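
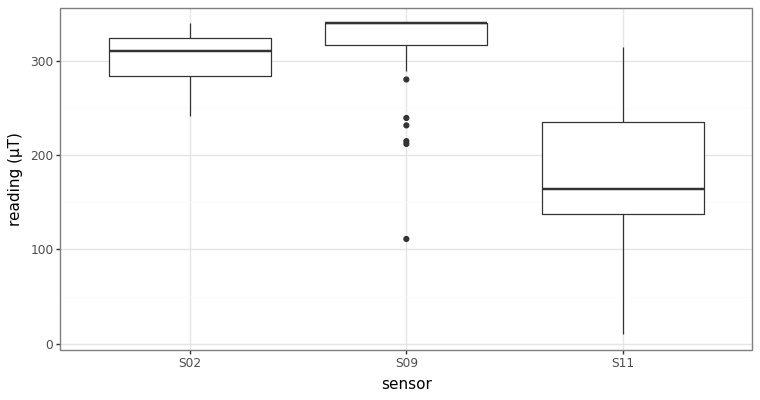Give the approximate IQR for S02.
≈ 40

Q3 ≈ 320, Q1 ≈ 280; IQR ≈ 40.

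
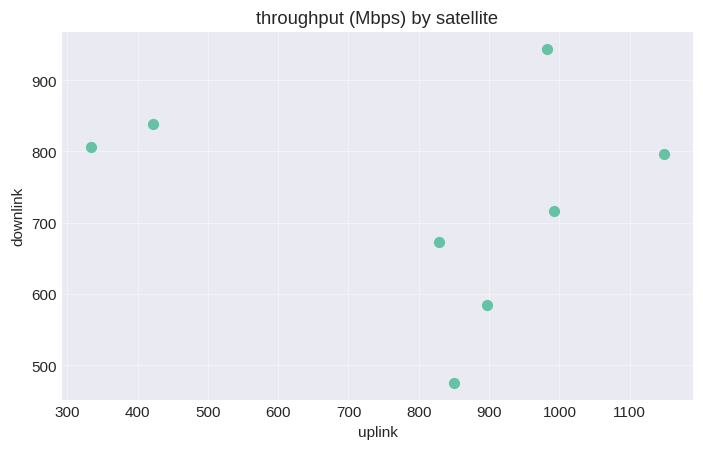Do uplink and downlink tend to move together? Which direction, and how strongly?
no clear correlation

Points are roughly uncorrelated; weak (|r| ≈ 0.2).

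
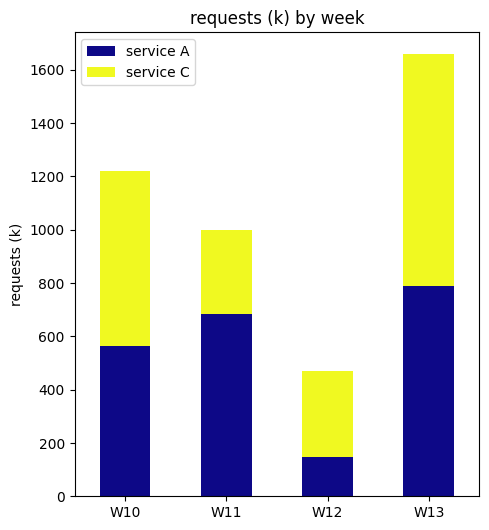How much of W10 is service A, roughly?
service A top ≈ 600, bottom ≈ 0; segment ≈ 600.

≈ 600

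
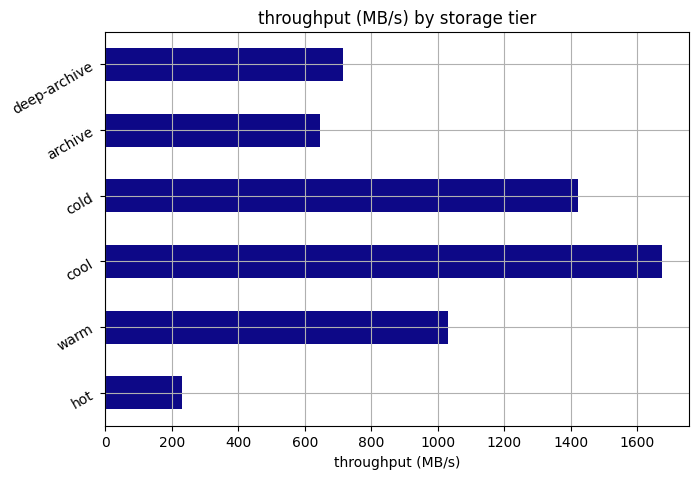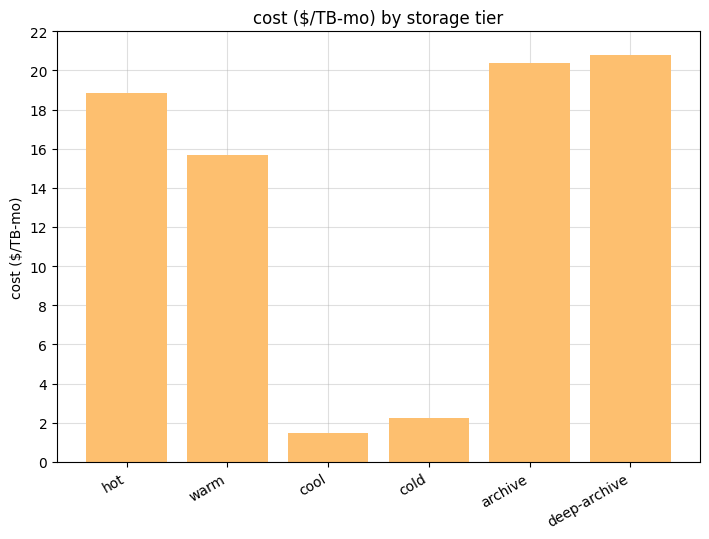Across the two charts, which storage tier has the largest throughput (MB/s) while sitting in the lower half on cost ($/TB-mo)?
cool

Chart 2 median cost ($/TB-mo) ≈ 18; below-median storage tiers: warm, cool, cold. Among those, cool has the highest throughput (MB/s) (≈ 1600).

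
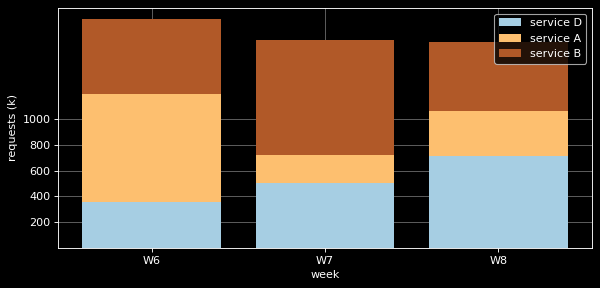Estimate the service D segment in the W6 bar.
service D top ≈ 400, bottom ≈ 0; segment ≈ 400.

≈ 400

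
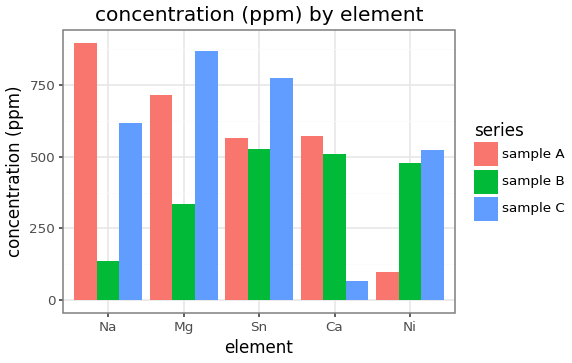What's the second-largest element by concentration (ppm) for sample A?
Top 3 for sample A: Na ≈ 900, Mg ≈ 700, Ca ≈ 600.

Mg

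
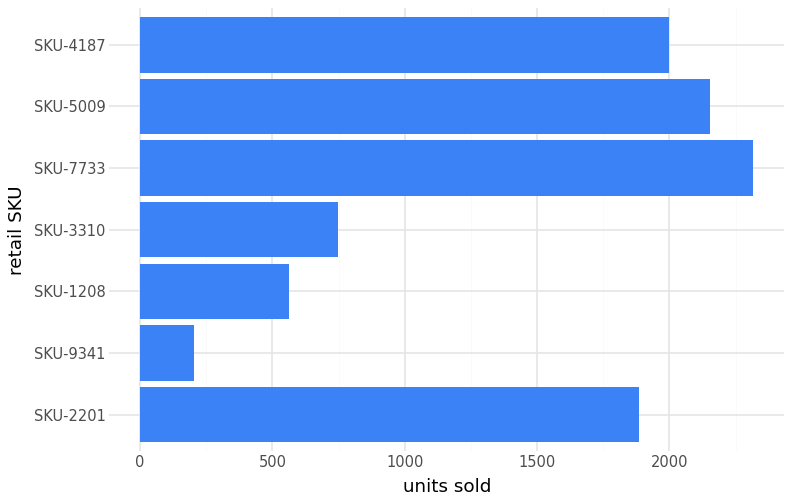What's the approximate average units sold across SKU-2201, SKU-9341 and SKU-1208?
≈ 867

(1800 + 200 + 600) / 3 ≈ 867.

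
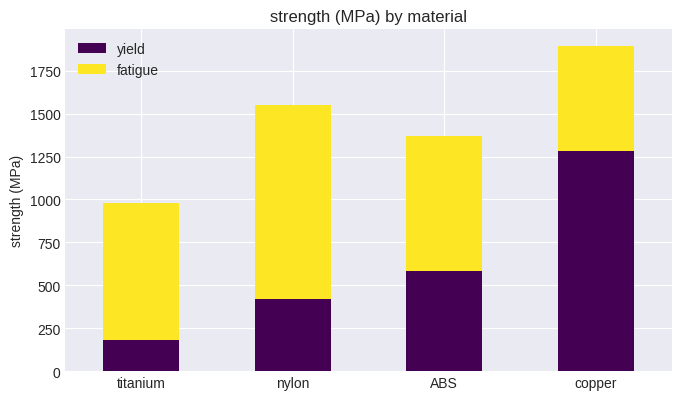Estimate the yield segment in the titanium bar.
yield top ≈ 200, bottom ≈ 0; segment ≈ 200.

≈ 200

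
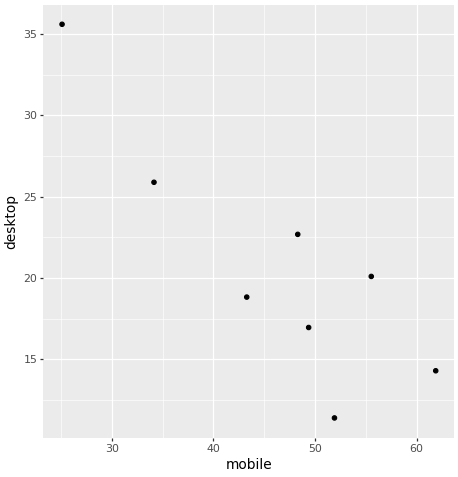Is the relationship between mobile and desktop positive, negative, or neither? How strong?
Points are negatively correlated; strong (|r| ≈ 0.9).

negative, strong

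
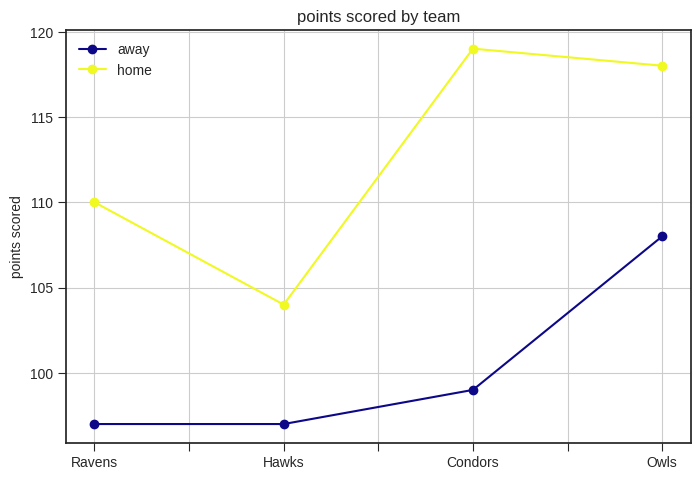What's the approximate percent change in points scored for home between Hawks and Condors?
≈ +15.4%

Hawks ≈ 104, Condors ≈ 120; (120 − 104) / 104 ≈ +15.4%.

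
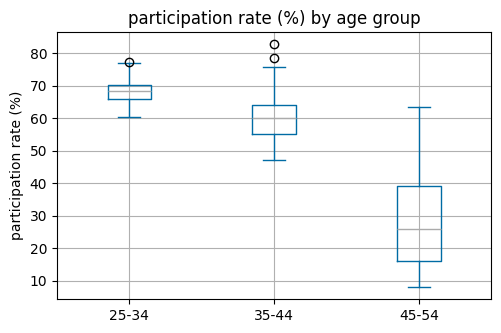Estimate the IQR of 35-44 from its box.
Q3 ≈ 65, Q1 ≈ 55; IQR ≈ 10.

≈ 10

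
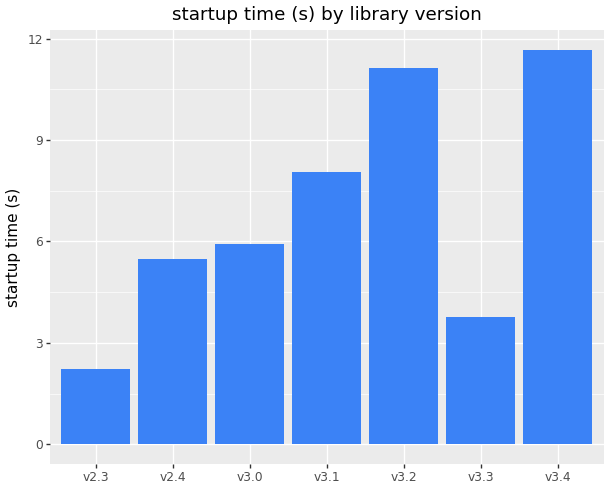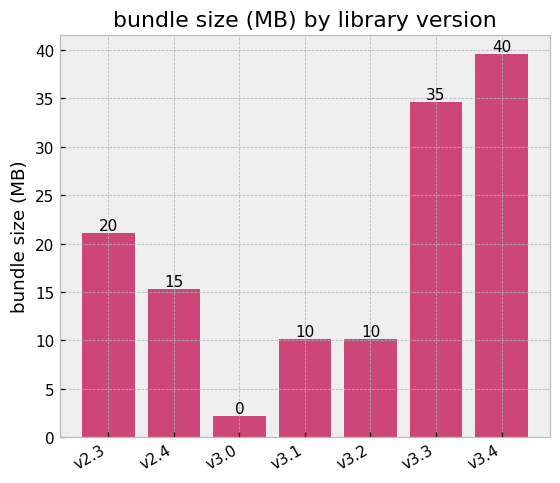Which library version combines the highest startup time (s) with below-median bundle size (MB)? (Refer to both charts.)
Chart 2 median bundle size (MB) ≈ 15; below-median library versions: v3.0, v3.1, v3.2. Among those, v3.2 has the highest startup time (s) (≈ 12).

v3.2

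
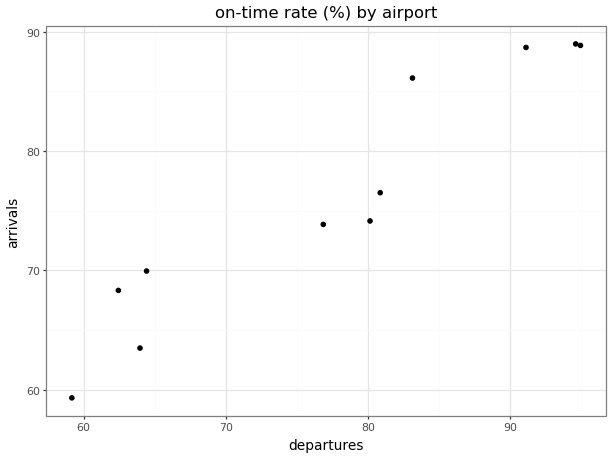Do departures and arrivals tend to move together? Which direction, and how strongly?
Points are positively correlated; strong (|r| ≈ 1.0).

positive, strong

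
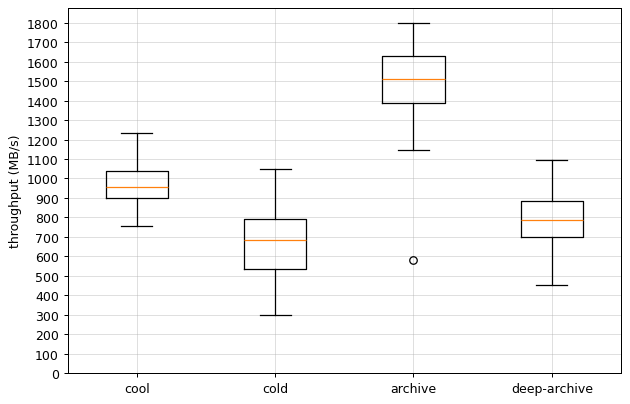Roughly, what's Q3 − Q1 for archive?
Q3 ≈ 1600, Q1 ≈ 1400; IQR ≈ 200.

≈ 200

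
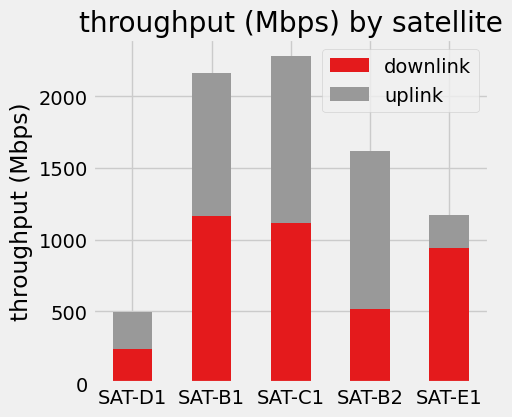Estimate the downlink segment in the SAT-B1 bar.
≈ 1200

downlink top ≈ 1200, bottom ≈ 0; segment ≈ 1200.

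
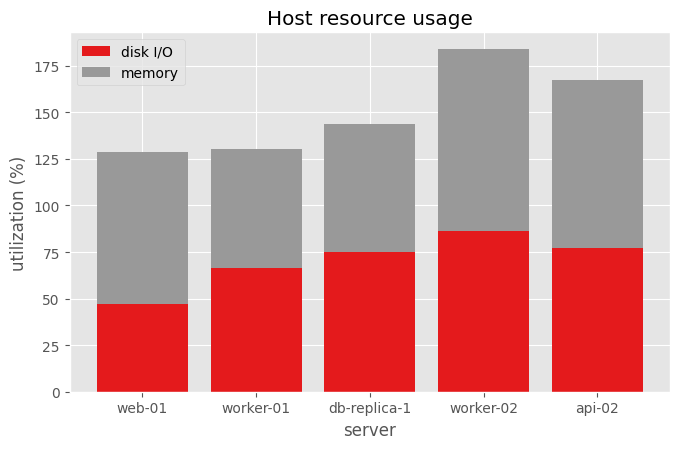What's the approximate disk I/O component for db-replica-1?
disk I/O top ≈ 80, bottom ≈ 0; segment ≈ 80.

≈ 80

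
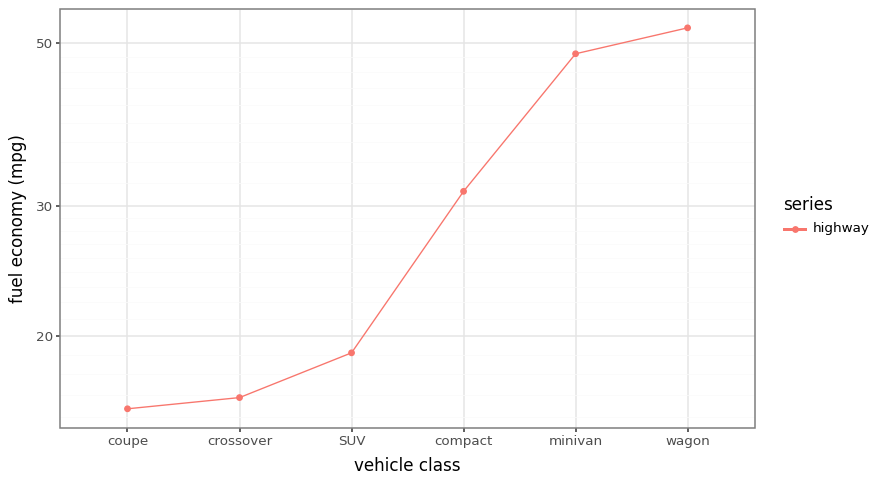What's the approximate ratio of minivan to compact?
≈ 1.67×

minivan ≈ 50, compact ≈ 30; 50/30 ≈ 1.67.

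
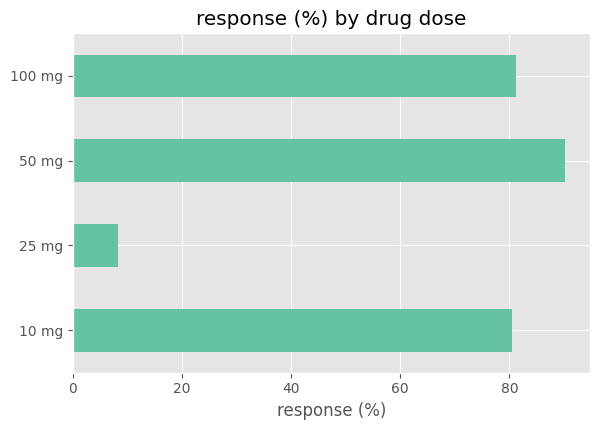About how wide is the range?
≈ 80

Max 50 mg ≈ 90, min 25 mg ≈ 10; range ≈ 80.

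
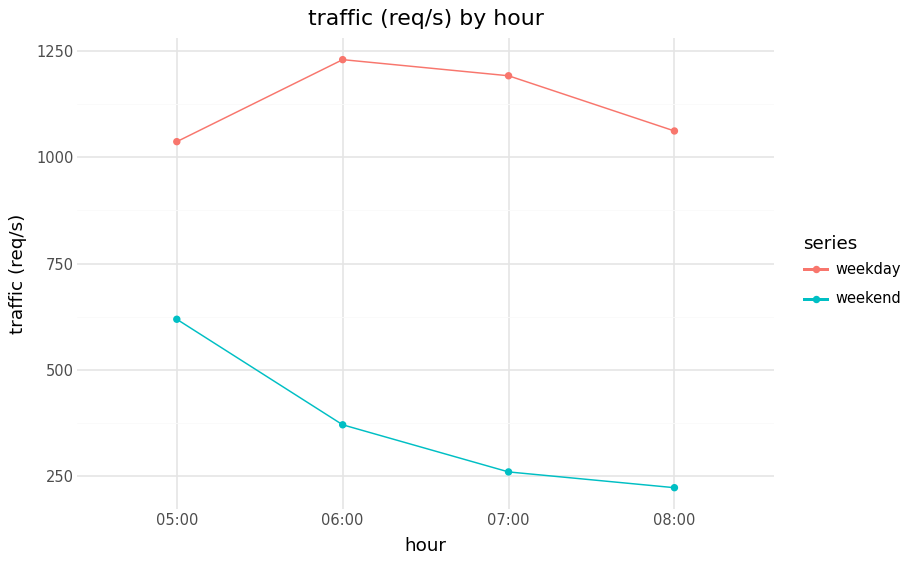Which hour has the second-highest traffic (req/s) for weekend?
06:00

Top 3 for weekend: 05:00 ≈ 600, 06:00 ≈ 400, 07:00 ≈ 300.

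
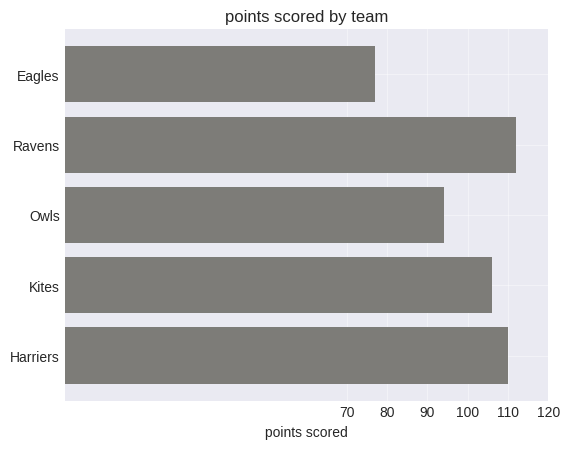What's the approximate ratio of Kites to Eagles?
Kites ≈ 110, Eagles ≈ 80; 110/80 ≈ 1.38.

≈ 1.38×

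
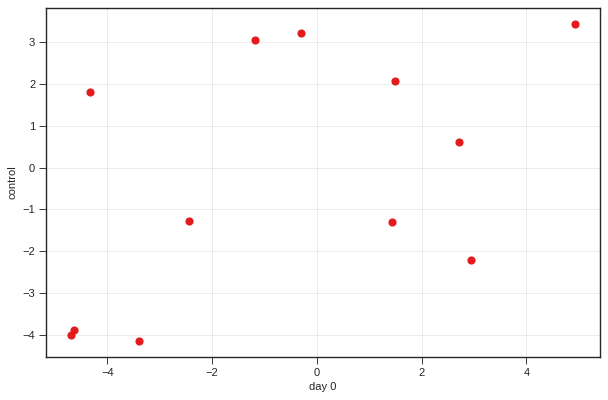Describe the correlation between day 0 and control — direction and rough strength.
Points are positively correlated; moderate (|r| ≈ 0.5).

positive, moderate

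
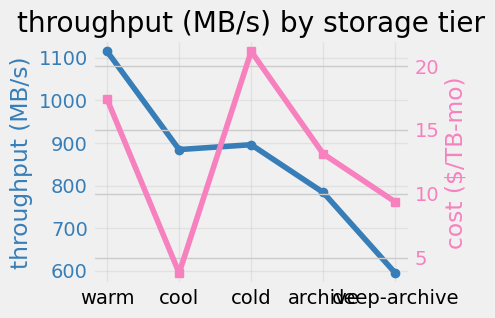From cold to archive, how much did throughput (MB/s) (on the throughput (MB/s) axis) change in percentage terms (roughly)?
≈ -11.1%

cold ≈ 900, archive ≈ 800; (800 − 900) / 900 ≈ -11.1%.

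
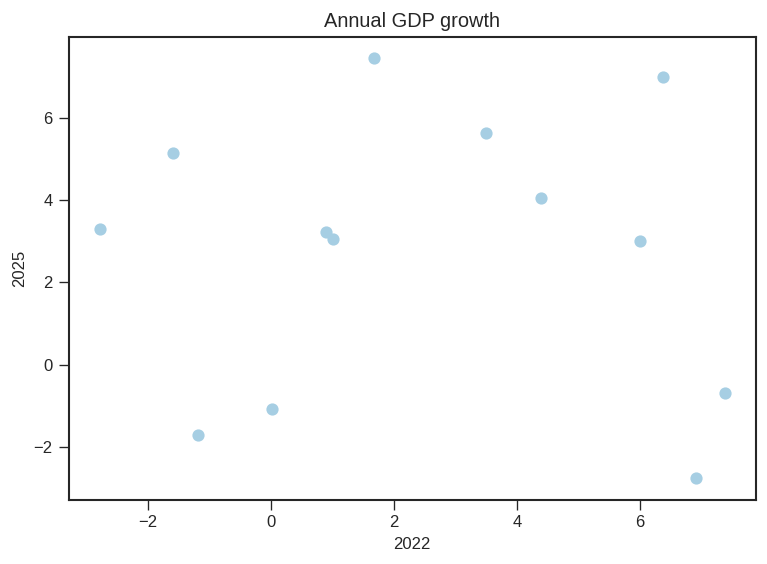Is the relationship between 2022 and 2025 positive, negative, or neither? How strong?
Points are roughly uncorrelated; weak (|r| ≈ 0.1).

no clear correlation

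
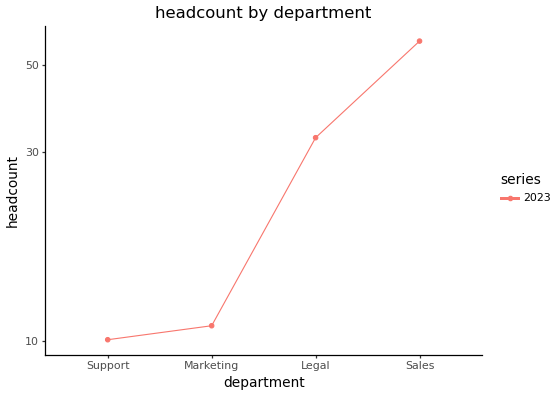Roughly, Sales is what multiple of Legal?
Sales ≈ 55, Legal ≈ 35; 55/35 ≈ 1.57.

≈ 1.57×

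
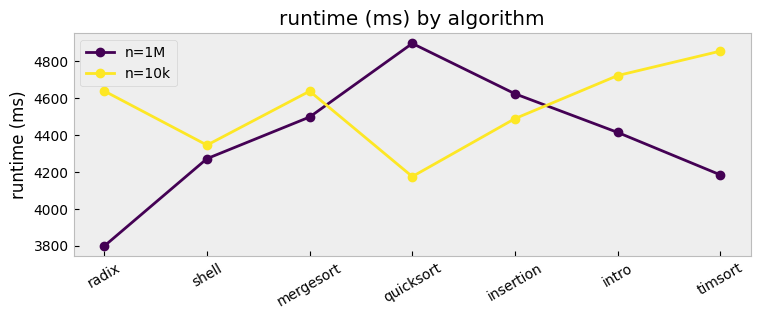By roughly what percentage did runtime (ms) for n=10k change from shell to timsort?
shell ≈ 4300, timsort ≈ 4900; (4900 − 4300) / 4300 ≈ +14%.

≈ +14%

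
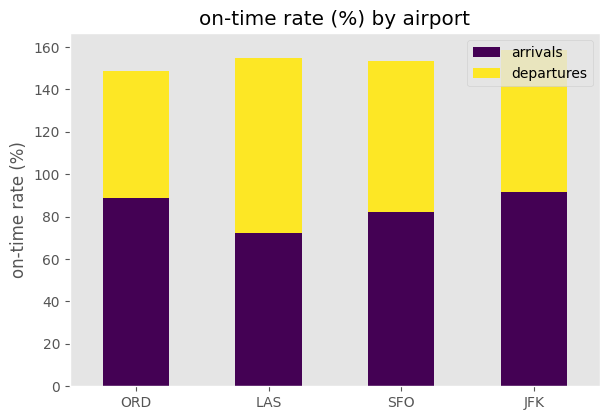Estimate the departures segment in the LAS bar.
≈ 80

departures top ≈ 160, bottom ≈ 80; segment ≈ 80.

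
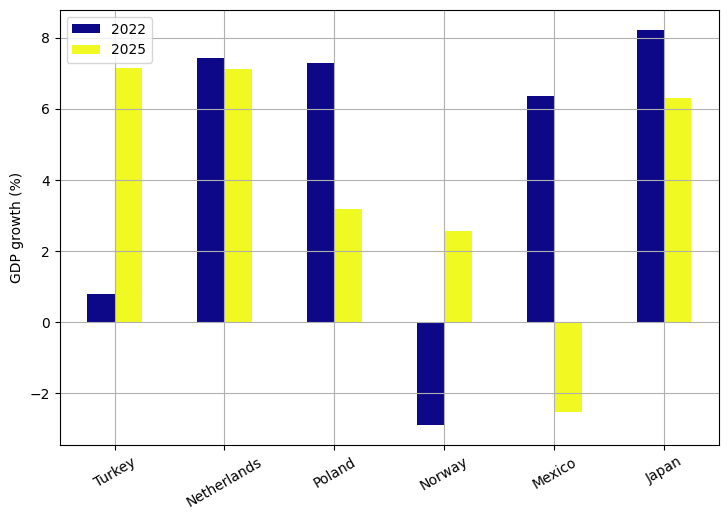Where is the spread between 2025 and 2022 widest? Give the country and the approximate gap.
Mexico, ≈ 9 %

Mexico: 2025 ≈ -3, 2022 ≈ 6 → gap ≈ 9. Next-largest (Turkey) is only ≈ 6.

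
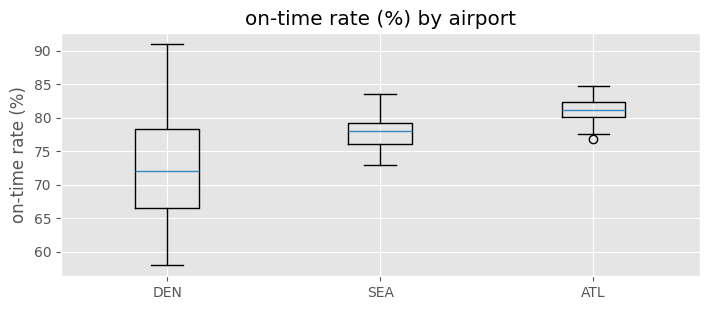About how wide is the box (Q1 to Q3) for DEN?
≈ 11

Q3 ≈ 78, Q1 ≈ 67; IQR ≈ 11.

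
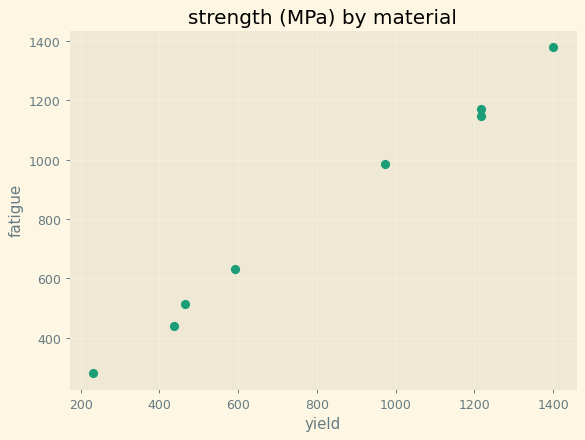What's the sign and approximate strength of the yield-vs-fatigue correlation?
Points are positively correlated; strong (|r| ≈ 1.0).

positive, strong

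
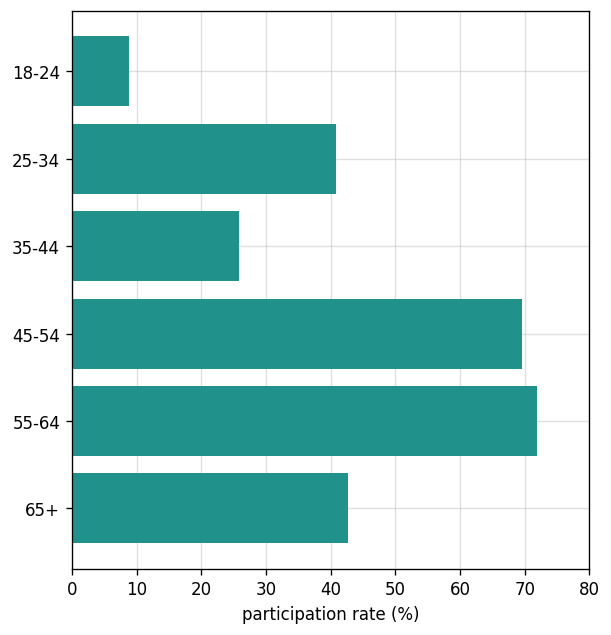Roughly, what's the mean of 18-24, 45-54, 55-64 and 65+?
(10 + 70 + 70 + 40) / 4 ≈ 48.

≈ 48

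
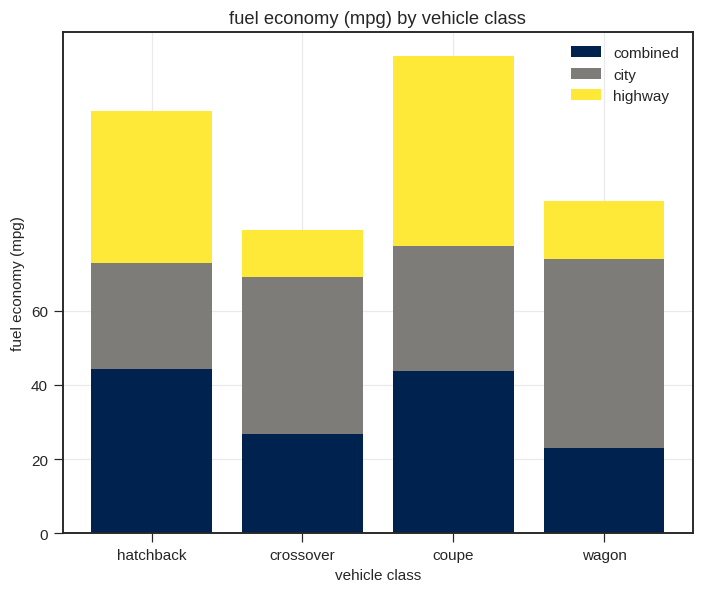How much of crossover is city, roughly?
≈ 40

city top ≈ 60, bottom ≈ 20; segment ≈ 40.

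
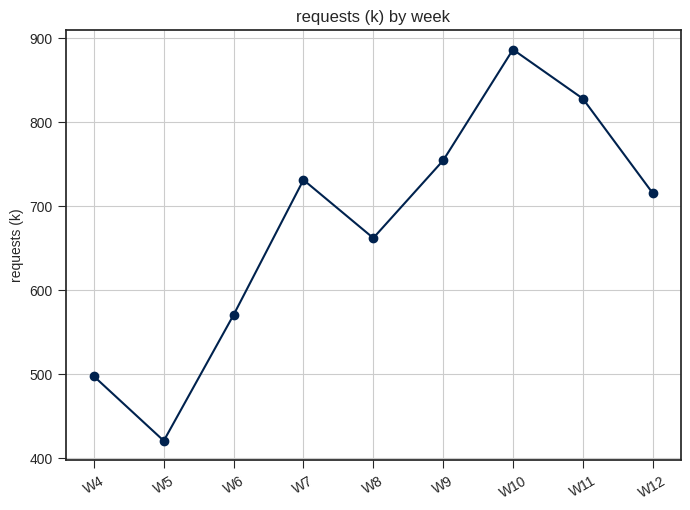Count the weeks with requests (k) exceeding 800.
Above 800: W10, W11.

2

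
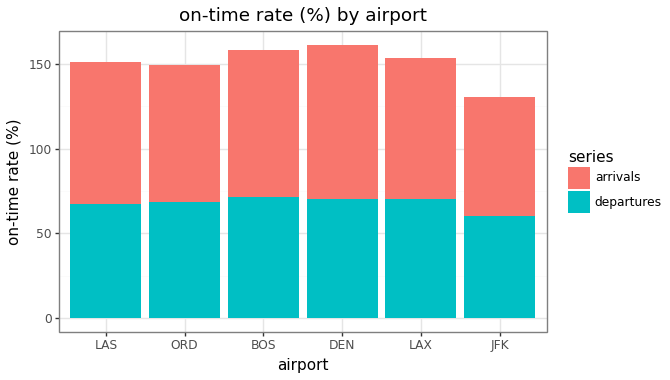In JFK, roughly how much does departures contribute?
≈ 60

departures top ≈ 60, bottom ≈ 0; segment ≈ 60.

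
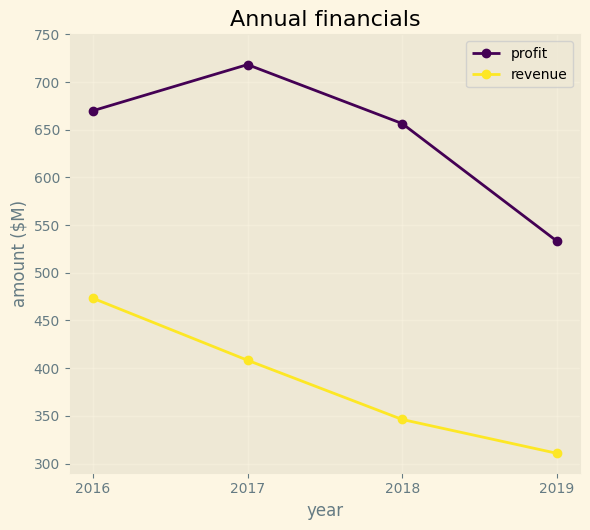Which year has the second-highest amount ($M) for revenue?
Top 3 for revenue: 2016 ≈ 450, 2017 ≈ 400, 2018 ≈ 350.

2017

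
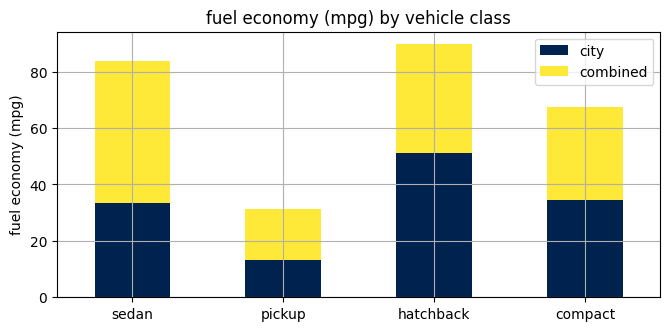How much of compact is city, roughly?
≈ 30

city top ≈ 30, bottom ≈ 0; segment ≈ 30.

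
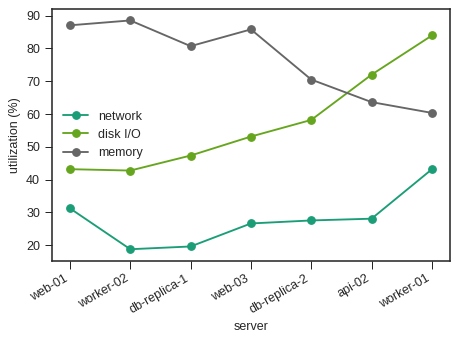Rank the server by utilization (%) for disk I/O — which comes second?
Top 3 for disk I/O: worker-01 ≈ 80, api-02 ≈ 70, db-replica-2 ≈ 60.

api-02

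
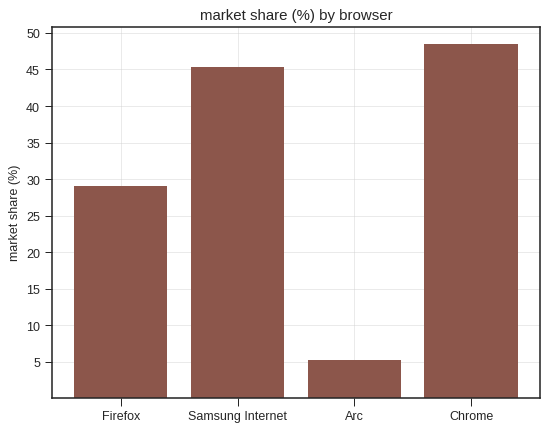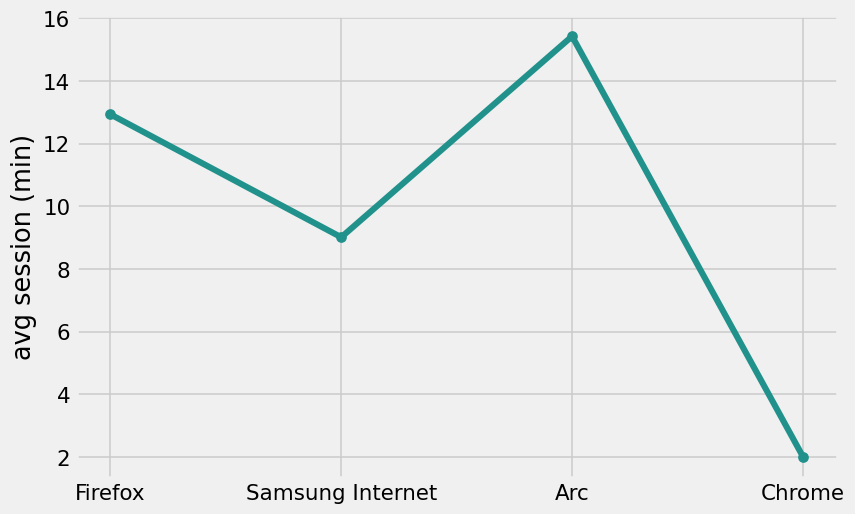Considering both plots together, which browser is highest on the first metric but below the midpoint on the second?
Chart 2 median avg session (min) ≈ 10; below-median browsers: Samsung Internet, Chrome. Among those, Chrome has the highest market share (%) (≈ 50).

Chrome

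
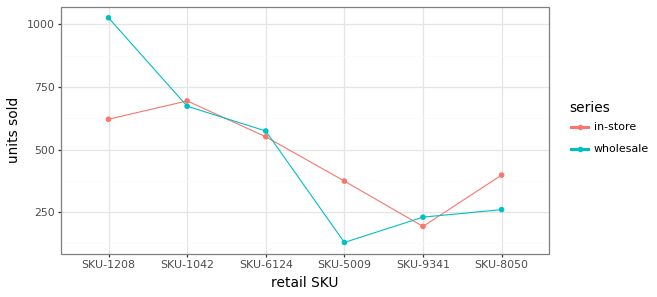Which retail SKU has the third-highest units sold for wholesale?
SKU-6124

Top 4 for wholesale: SKU-1208 ≈ 1000, SKU-1042 ≈ 700, SKU-6124 ≈ 600, SKU-8050 ≈ 300.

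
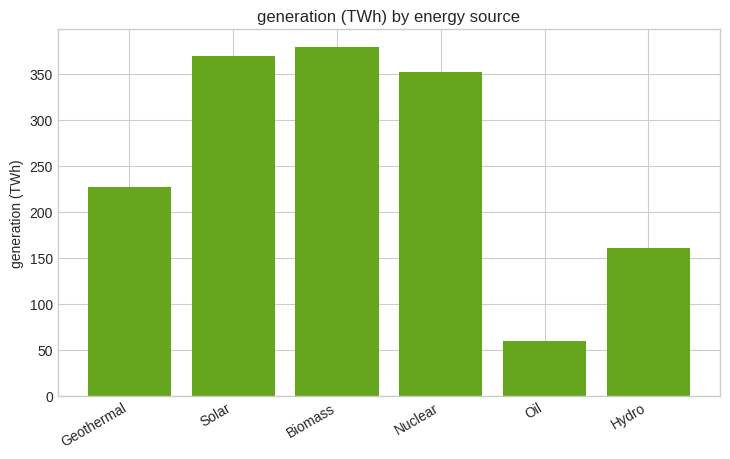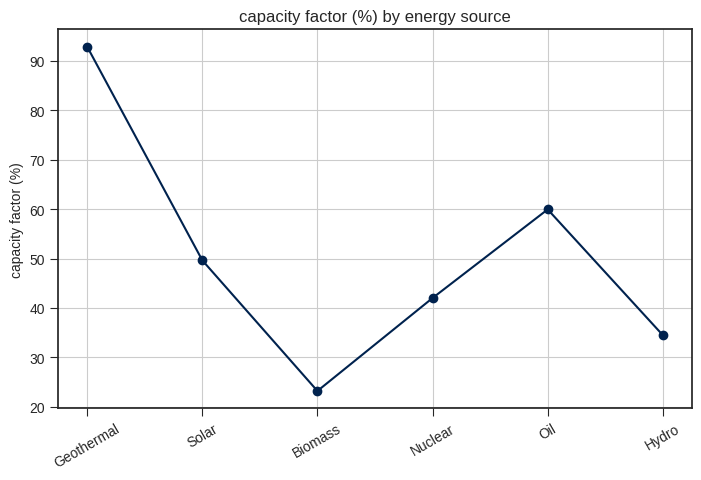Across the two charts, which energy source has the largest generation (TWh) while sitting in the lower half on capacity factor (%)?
Chart 2 median capacity factor (%) ≈ 50; below-median energy sources: Biomass, Nuclear, Hydro. Among those, Biomass has the highest generation (TWh) (≈ 400).

Biomass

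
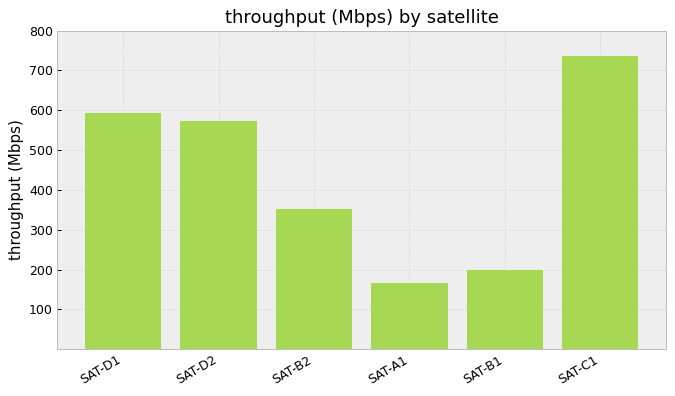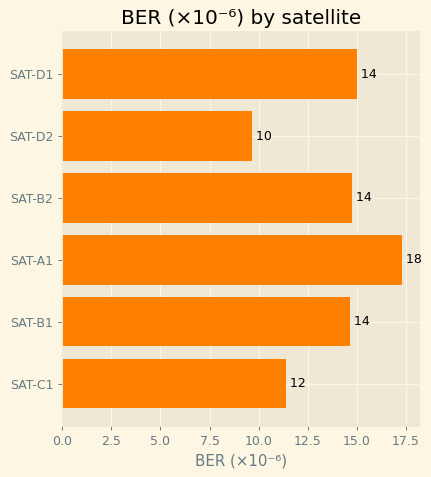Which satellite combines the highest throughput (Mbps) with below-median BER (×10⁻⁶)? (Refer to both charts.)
SAT-C1

Chart 2 median BER (×10⁻⁶) ≈ 14; below-median satellites: SAT-D2, SAT-B1, SAT-C1. Among those, SAT-C1 has the highest throughput (Mbps) (≈ 700).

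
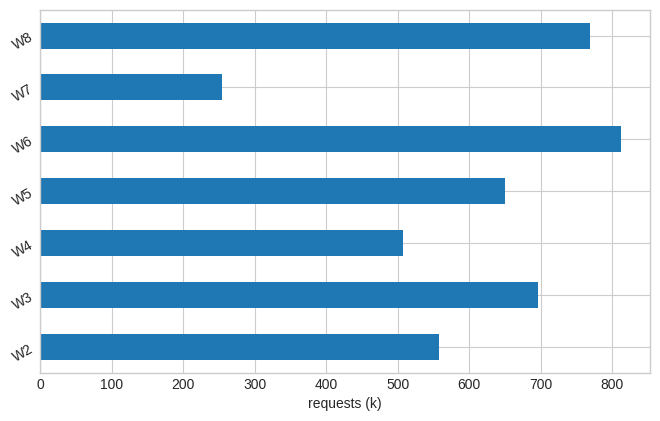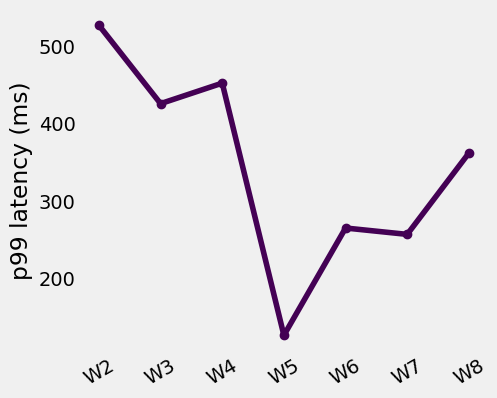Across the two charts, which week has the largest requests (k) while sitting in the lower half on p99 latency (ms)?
Chart 2 median p99 latency (ms) ≈ 350; below-median weeks: W5, W6, W7. Among those, W6 has the highest requests (k) (≈ 800).

W6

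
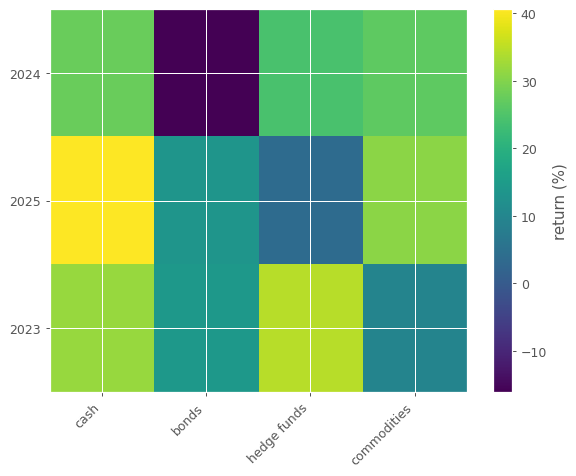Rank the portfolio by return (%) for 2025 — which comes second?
Top 3 for 2025: cash ≈ 40, commodities ≈ 30, bonds ≈ 15.

commodities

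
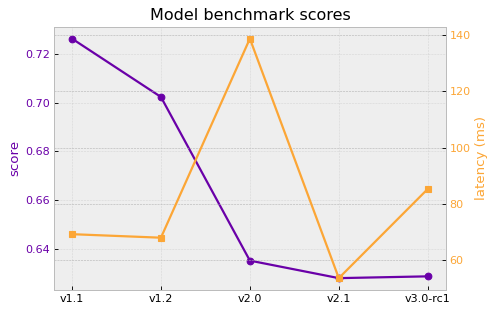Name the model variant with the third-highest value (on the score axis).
v2.0

Top 4 (on the score axis): v1.1 ≈ 0.73, v1.2 ≈ 0.70, v2.0 ≈ 0.64, v3.0-rc1 ≈ 0.63.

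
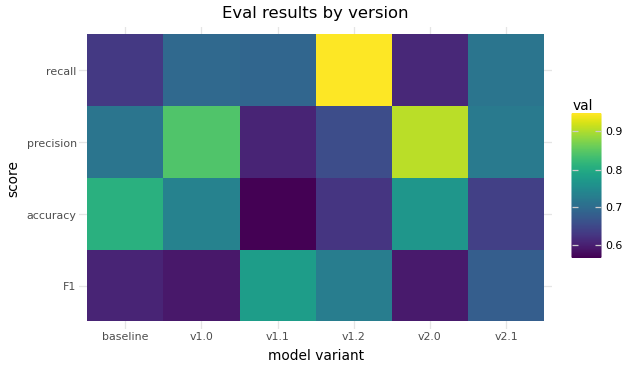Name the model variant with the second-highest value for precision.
v1.0

Top 3 for precision: v2.0 ≈ 0.90, v1.0 ≈ 0.85, v2.1 ≈ 0.70.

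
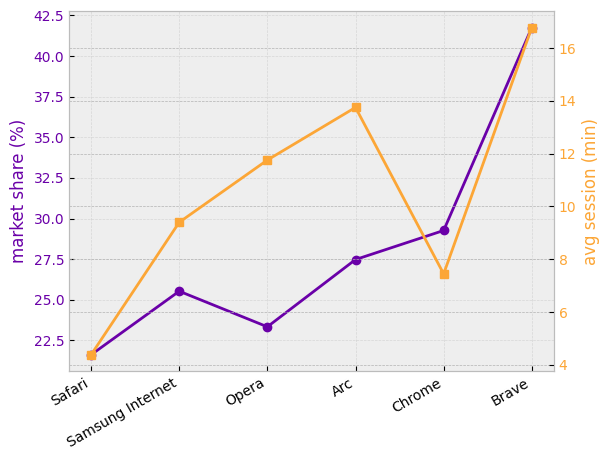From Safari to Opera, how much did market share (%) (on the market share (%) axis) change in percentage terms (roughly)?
Safari ≈ 22, Opera ≈ 24; (24 − 22) / 22 ≈ +9.1%.

≈ +9.1%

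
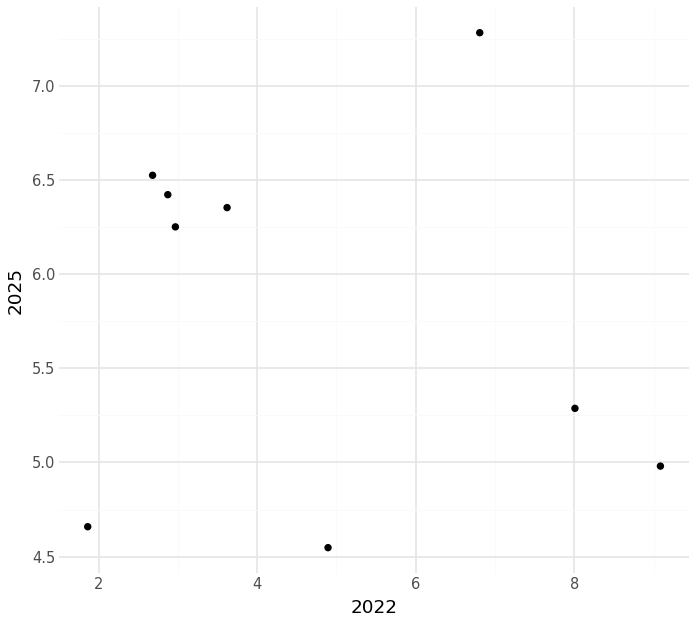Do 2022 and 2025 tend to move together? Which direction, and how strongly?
no clear correlation

Points are roughly uncorrelated; weak (|r| ≈ 0.2).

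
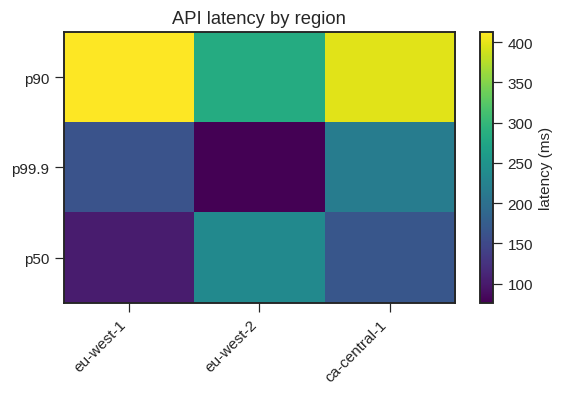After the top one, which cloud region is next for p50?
ca-central-1

Top 3 for p50: eu-west-2 ≈ 250, ca-central-1 ≈ 150, eu-west-1 ≈ 100.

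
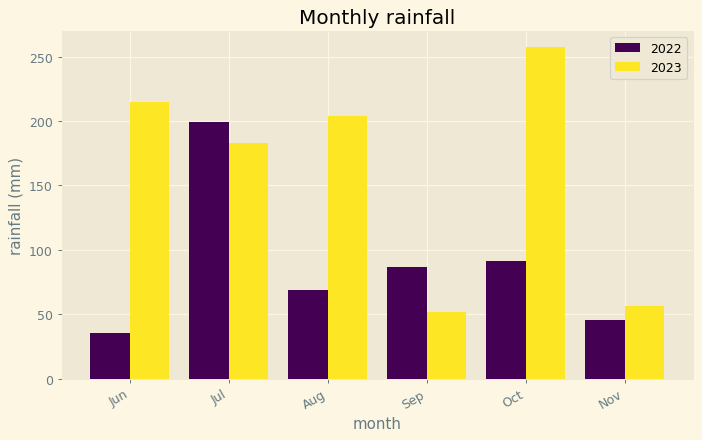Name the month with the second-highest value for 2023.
Top 3 for 2023: Oct ≈ 250, Jun ≈ 225, Aug ≈ 200.

Jun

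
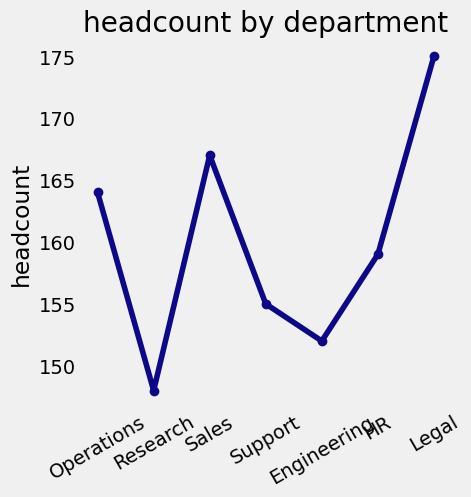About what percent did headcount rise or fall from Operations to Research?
Operations ≈ 165, Research ≈ 150; (150 − 165) / 165 ≈ -9.1%.

≈ -9.1%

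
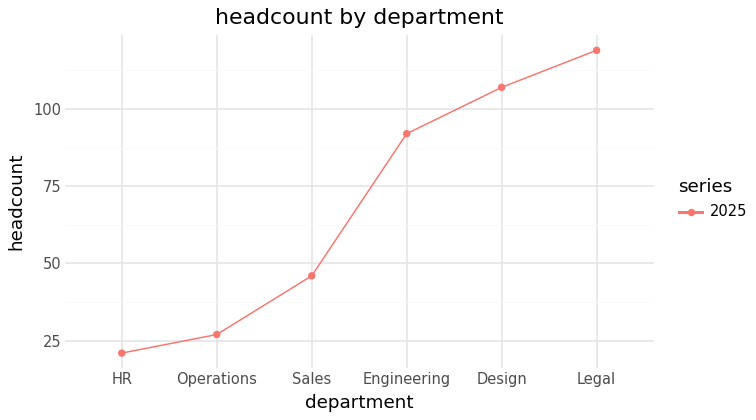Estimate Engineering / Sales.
Engineering ≈ 90, Sales ≈ 50; 90/50 ≈ 1.8.

≈ 1.8×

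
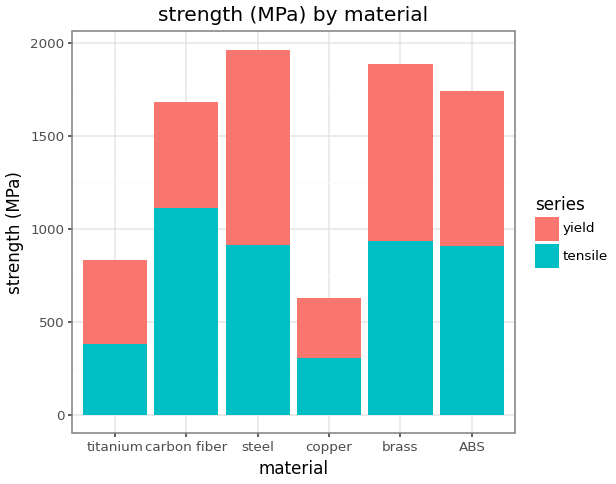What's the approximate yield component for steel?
yield top ≈ 2000, bottom ≈ 1000; segment ≈ 1000.

≈ 1000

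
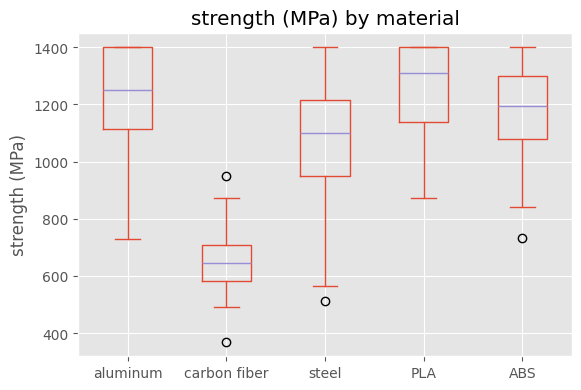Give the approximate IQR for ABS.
≈ 200

Q3 ≈ 1300, Q1 ≈ 1100; IQR ≈ 200.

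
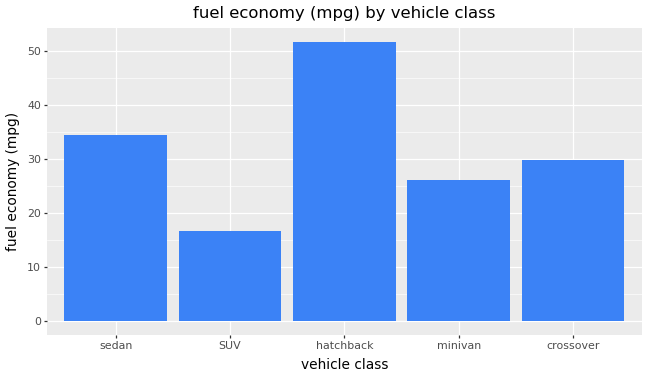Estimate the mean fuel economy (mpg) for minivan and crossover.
(25 + 30) / 2 ≈ 28.

≈ 28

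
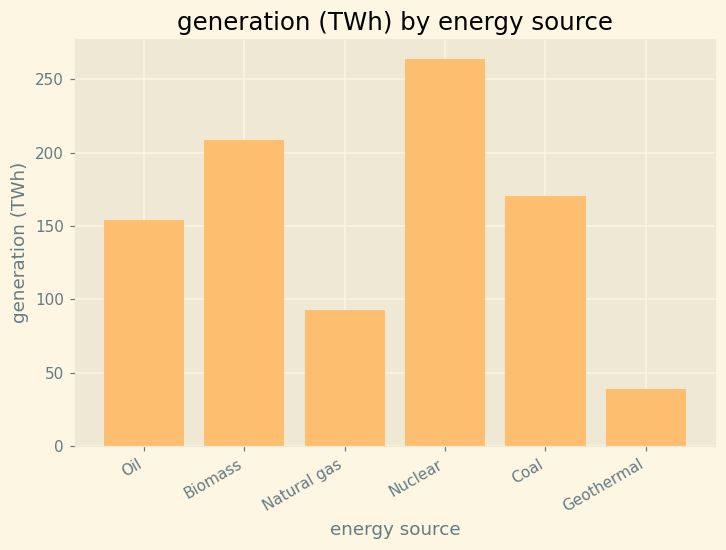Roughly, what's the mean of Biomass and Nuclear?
(200 + 275) / 2 ≈ 238.

≈ 238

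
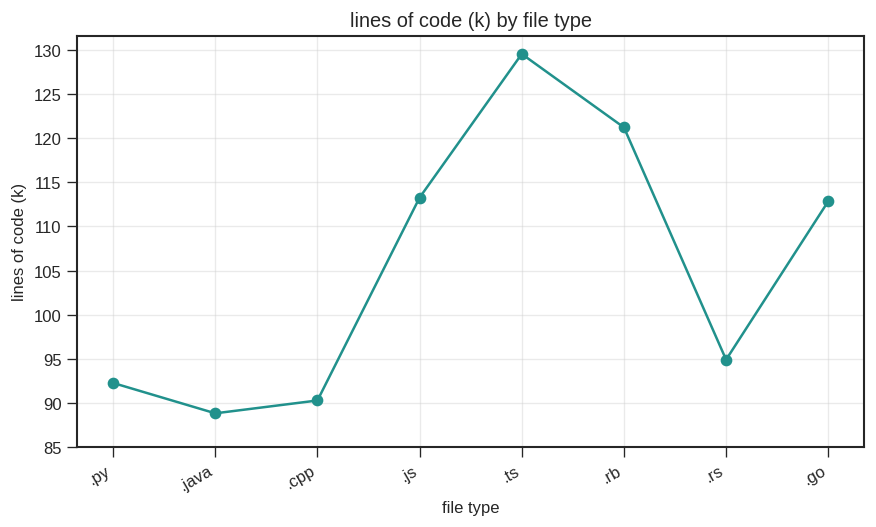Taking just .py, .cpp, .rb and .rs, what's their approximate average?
(90 + 90 + 120 + 95) / 4 ≈ 99.

≈ 99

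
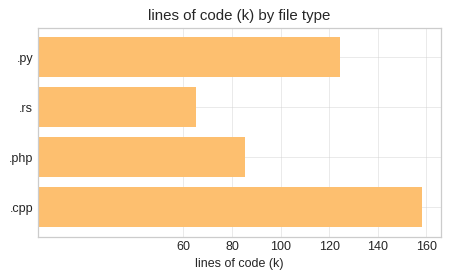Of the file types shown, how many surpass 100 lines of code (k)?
Above 100: .py, .cpp.

2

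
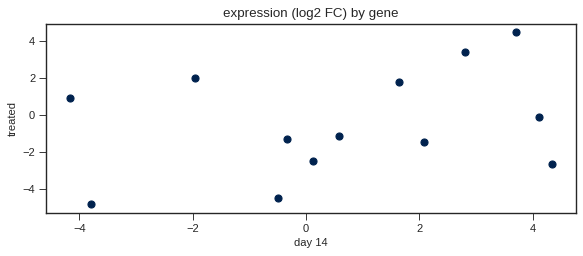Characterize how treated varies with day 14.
positive, weak

Points are positively correlated; weak (|r| ≈ 0.3).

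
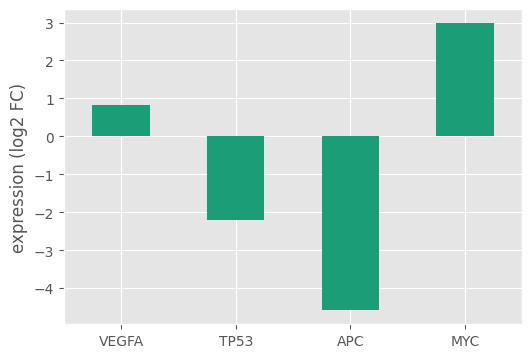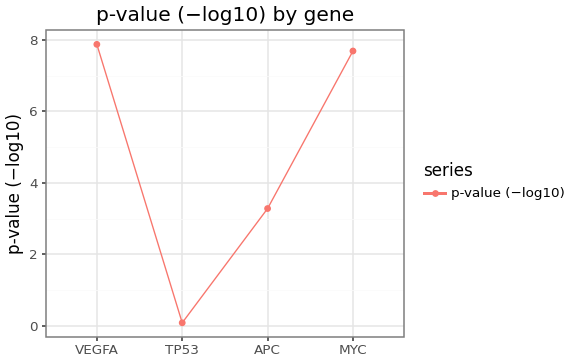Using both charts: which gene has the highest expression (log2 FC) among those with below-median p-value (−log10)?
Chart 2 median p-value (−log10) ≈ 5; below-median genes: TP53, APC. Among those, TP53 has the highest expression (log2 FC) (≈ -2).

TP53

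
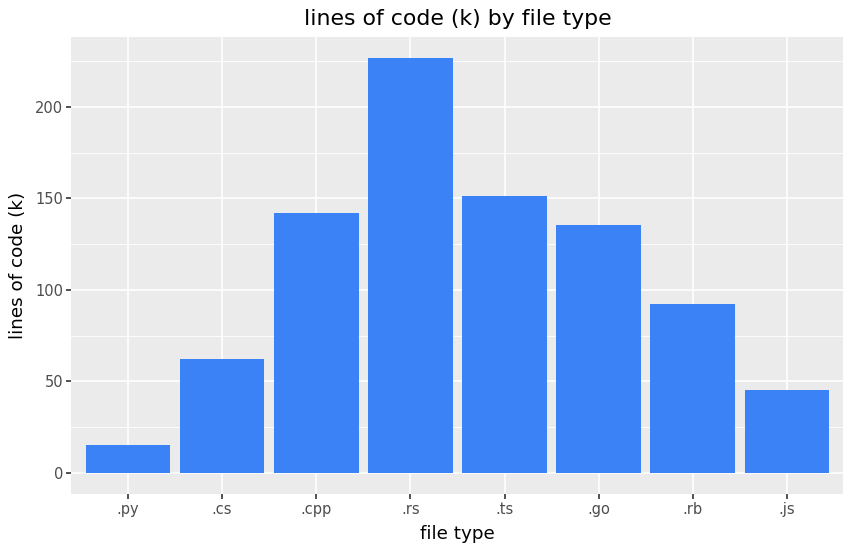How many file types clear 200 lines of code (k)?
1

Above 200: .rs.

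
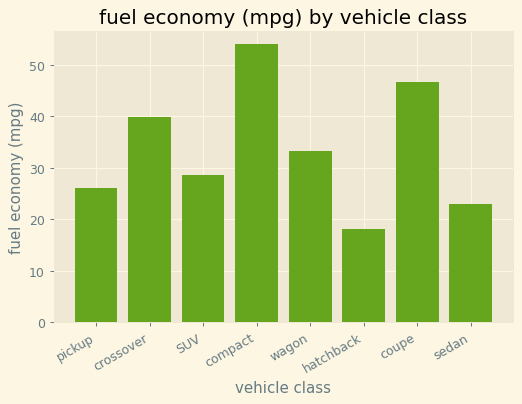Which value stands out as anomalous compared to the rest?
compact ≈ 55; the rest sit between ≈ 20 and ≈ 45.

compact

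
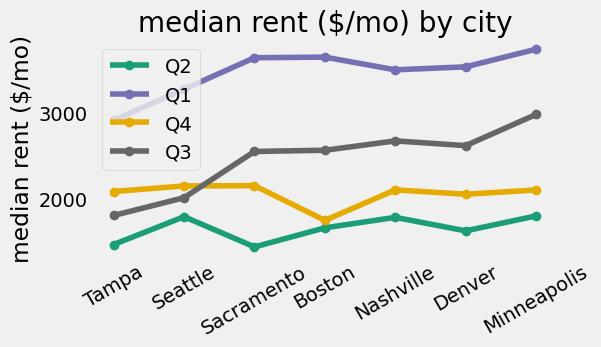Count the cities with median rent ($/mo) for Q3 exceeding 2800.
Above 2800: Minneapolis.

1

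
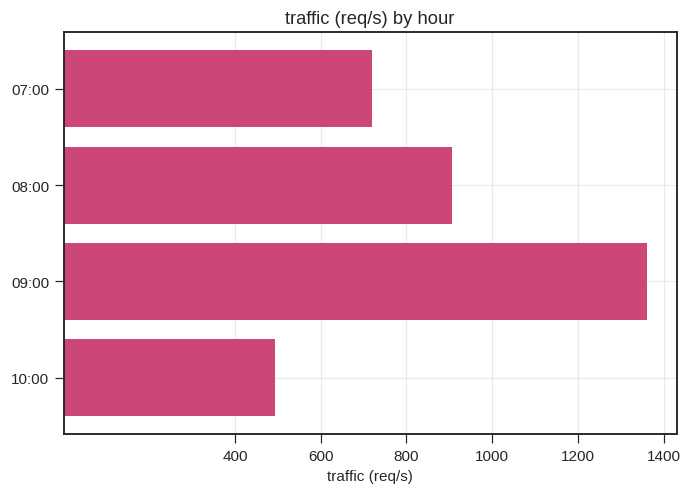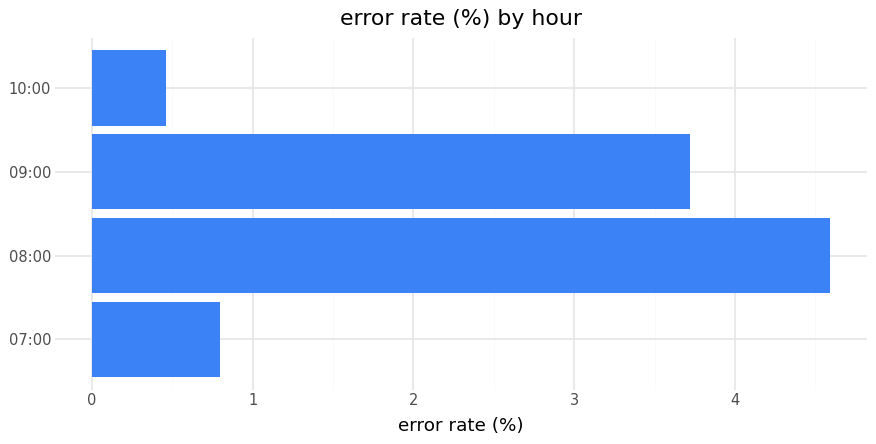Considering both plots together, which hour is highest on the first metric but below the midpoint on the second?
Chart 2 median error rate (%) ≈ 2.5; below-median hours: 07:00, 10:00. Among those, 07:00 has the highest traffic (req/s) (≈ 800).

07:00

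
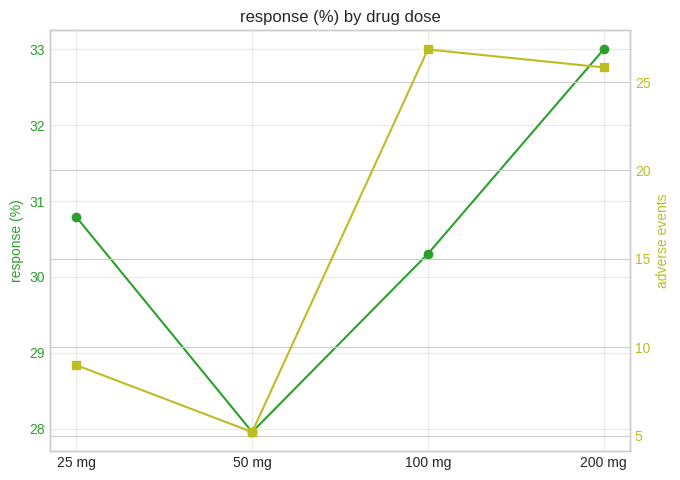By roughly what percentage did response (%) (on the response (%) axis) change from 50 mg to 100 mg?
50 mg ≈ 28.0, 100 mg ≈ 30.5; (30.5 − 28.0) / 28.0 ≈ +8.9%.

≈ +8.9%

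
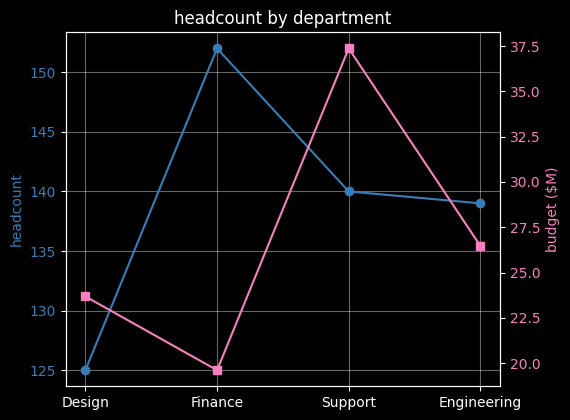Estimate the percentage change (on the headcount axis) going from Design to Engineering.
≈ +12%

Design ≈ 125, Engineering ≈ 140; (140 − 125) / 125 ≈ +12%.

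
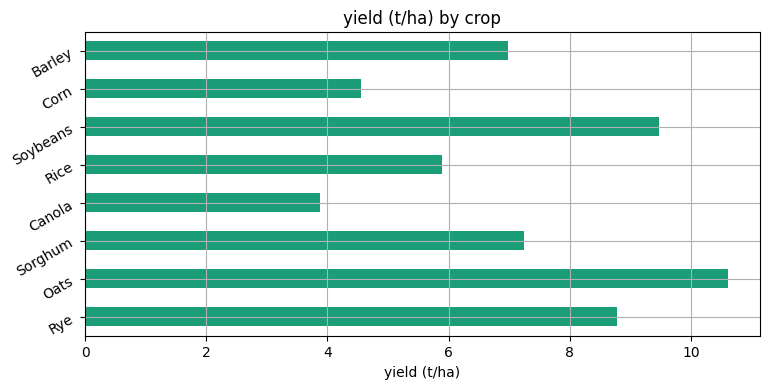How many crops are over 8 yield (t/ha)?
3

Above 8: Rye, Oats, Soybeans.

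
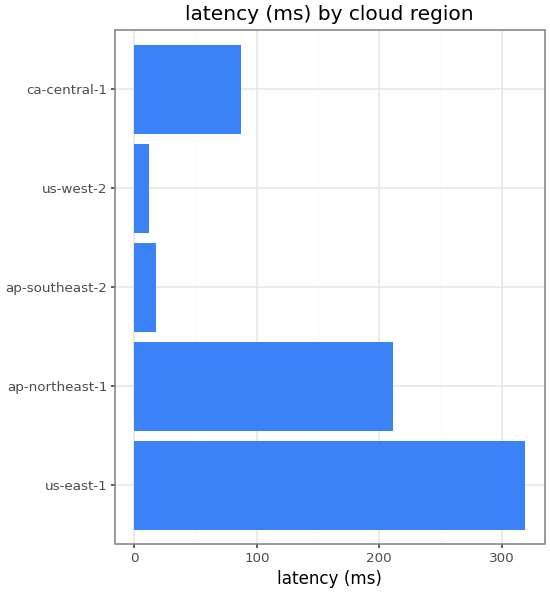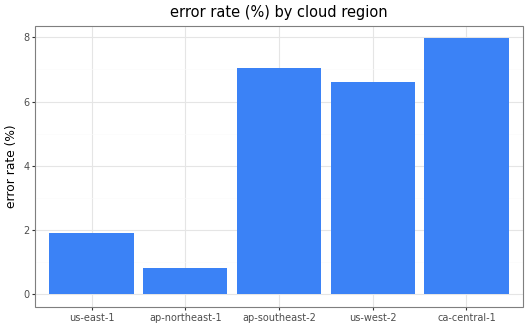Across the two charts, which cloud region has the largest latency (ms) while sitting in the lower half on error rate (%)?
Chart 2 median error rate (%) ≈ 7; below-median cloud regions: us-east-1, ap-northeast-1. Among those, us-east-1 has the highest latency (ms) (≈ 300).

us-east-1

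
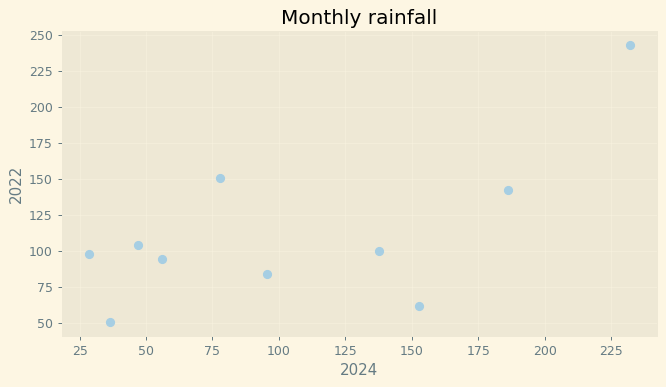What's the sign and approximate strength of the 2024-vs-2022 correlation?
Points are positively correlated; moderate (|r| ≈ 0.6).

positive, moderate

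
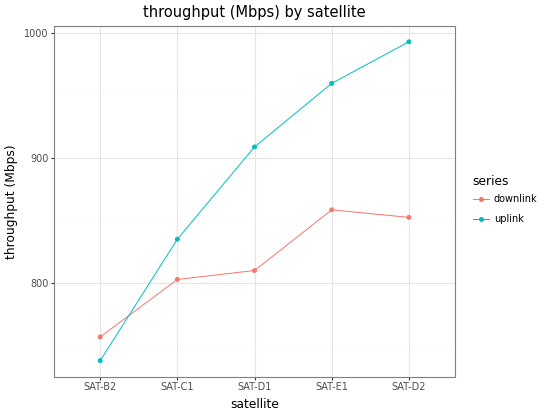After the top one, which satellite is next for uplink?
Top 3 for uplink: SAT-D2 ≈ 1000, SAT-E1 ≈ 950, SAT-D1 ≈ 900.

SAT-E1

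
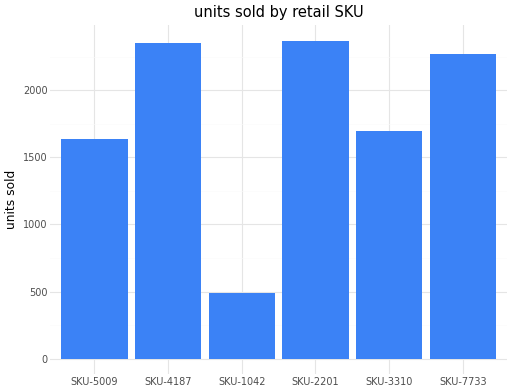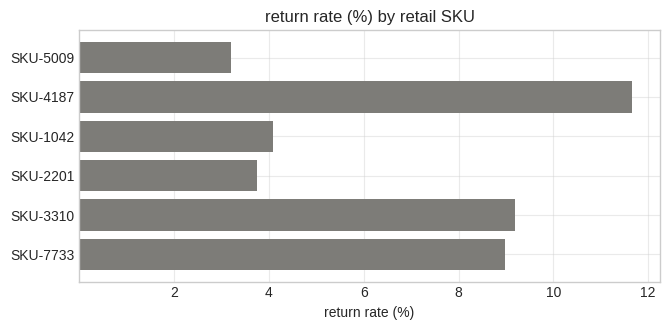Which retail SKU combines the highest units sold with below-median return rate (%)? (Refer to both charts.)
Chart 2 median return rate (%) ≈ 6; below-median retail SKUs: SKU-5009, SKU-1042, SKU-2201. Among those, SKU-2201 has the highest units sold (≈ 2500).

SKU-2201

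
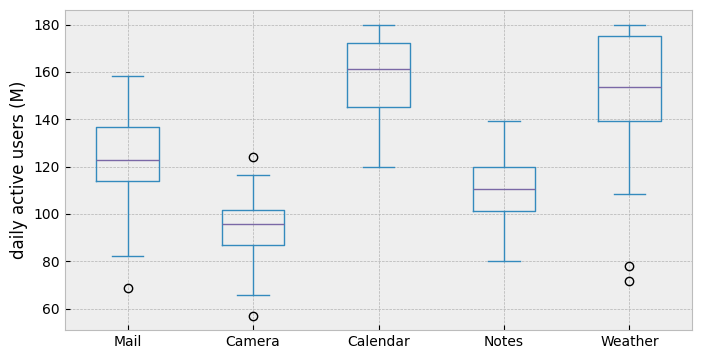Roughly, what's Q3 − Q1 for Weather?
≈ 40

Q3 ≈ 180, Q1 ≈ 140; IQR ≈ 40.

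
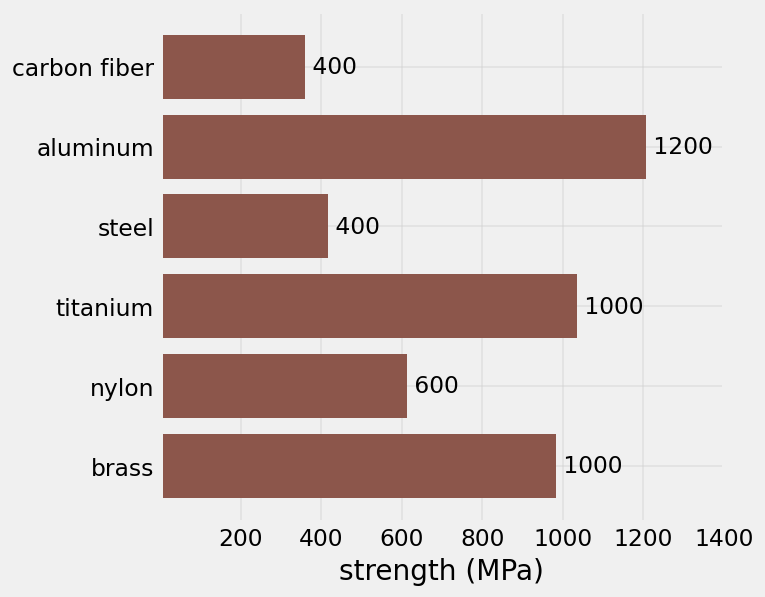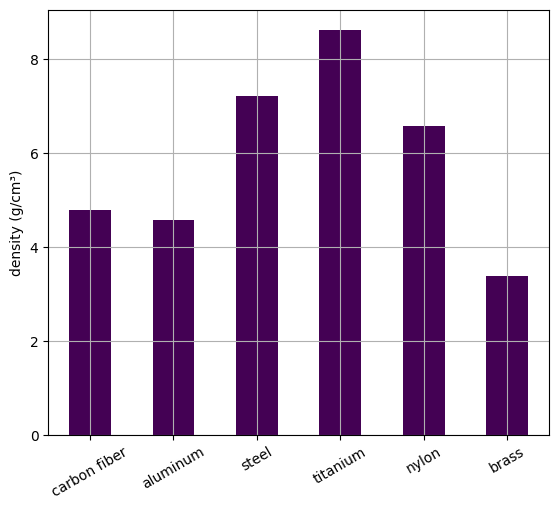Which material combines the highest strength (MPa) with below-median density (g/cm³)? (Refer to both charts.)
aluminum

Chart 2 median density (g/cm³) ≈ 6; below-median materials: carbon fiber, aluminum, brass. Among those, aluminum has the highest strength (MPa) (≈ 1200).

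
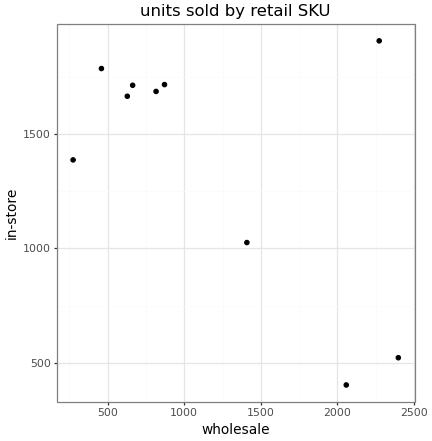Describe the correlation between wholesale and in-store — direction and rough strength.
negative, moderate

Points are negatively correlated; moderate (|r| ≈ 0.6).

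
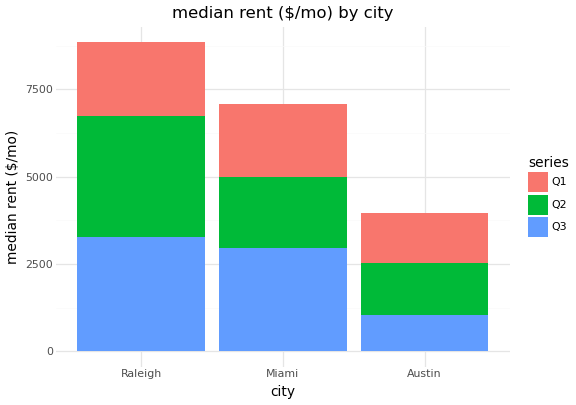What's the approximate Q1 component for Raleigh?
Q1 top ≈ 9000, bottom ≈ 7000; segment ≈ 2000.

≈ 2000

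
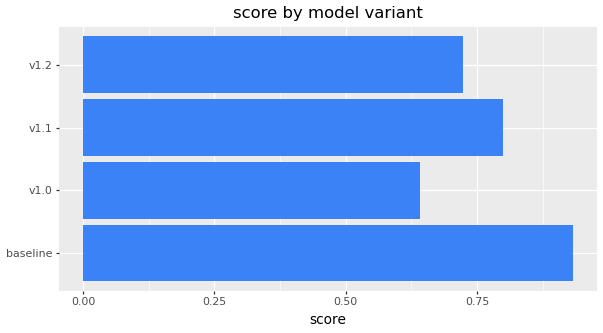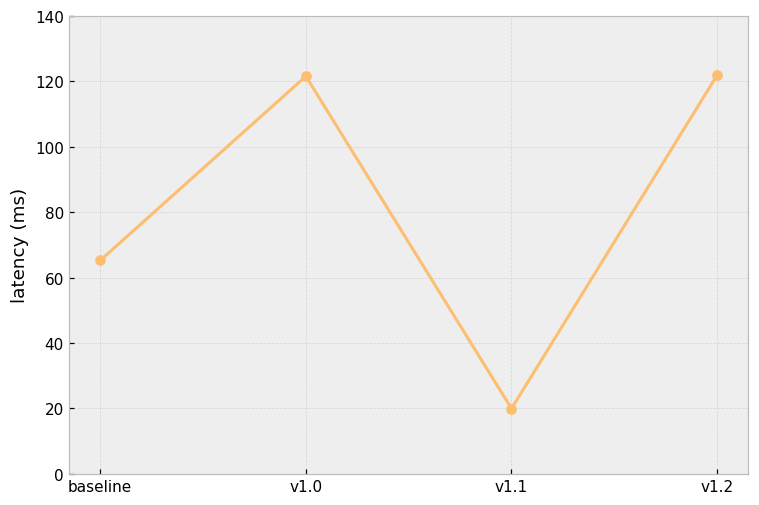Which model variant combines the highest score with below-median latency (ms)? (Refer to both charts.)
Chart 2 median latency (ms) ≈ 100; below-median model variants: baseline, v1.1. Among those, baseline has the highest score (≈ 0.9).

baseline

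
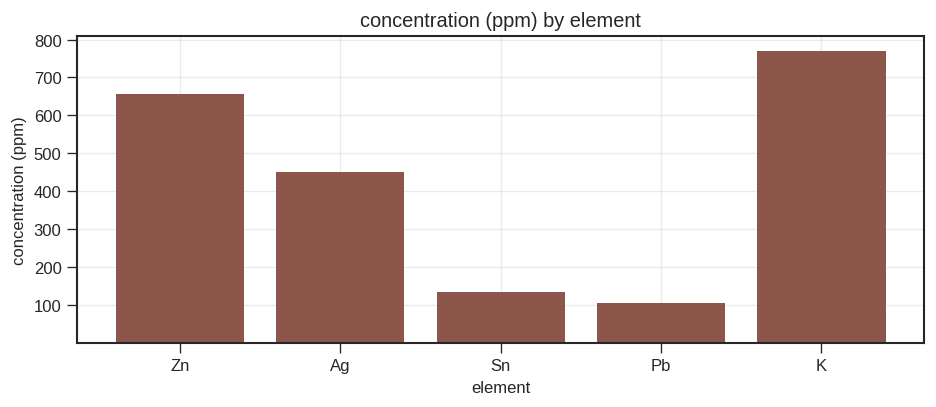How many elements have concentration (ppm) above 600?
Above 600: Zn, K.

2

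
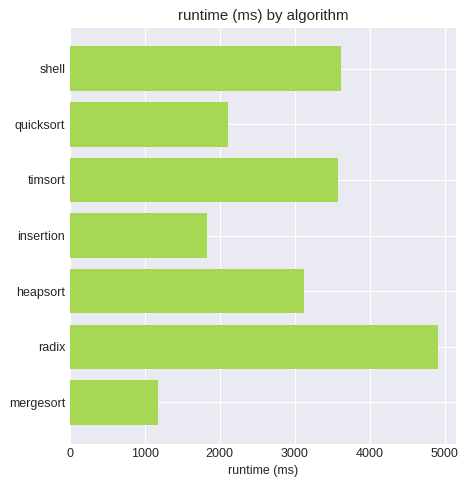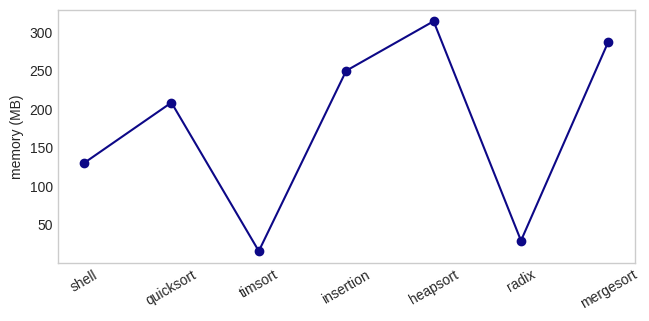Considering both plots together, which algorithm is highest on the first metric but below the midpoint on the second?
Chart 2 median memory (MB) ≈ 200; below-median algorithms: shell, timsort, radix. Among those, radix has the highest runtime (ms) (≈ 5000).

radix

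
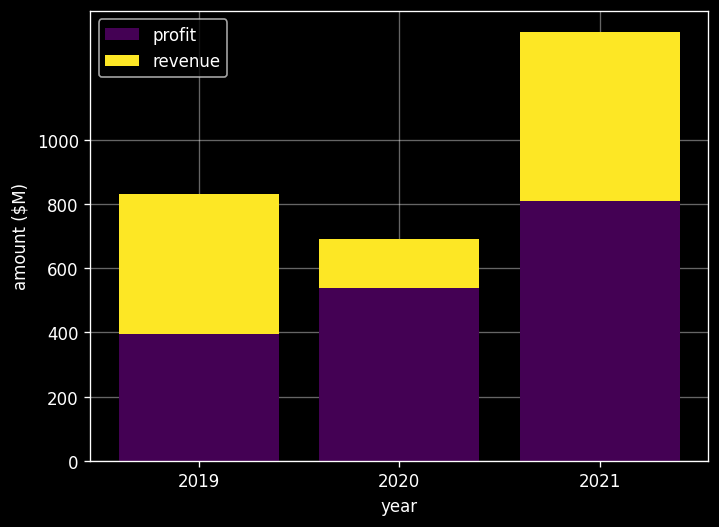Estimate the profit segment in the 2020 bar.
profit top ≈ 600, bottom ≈ 0; segment ≈ 600.

≈ 600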